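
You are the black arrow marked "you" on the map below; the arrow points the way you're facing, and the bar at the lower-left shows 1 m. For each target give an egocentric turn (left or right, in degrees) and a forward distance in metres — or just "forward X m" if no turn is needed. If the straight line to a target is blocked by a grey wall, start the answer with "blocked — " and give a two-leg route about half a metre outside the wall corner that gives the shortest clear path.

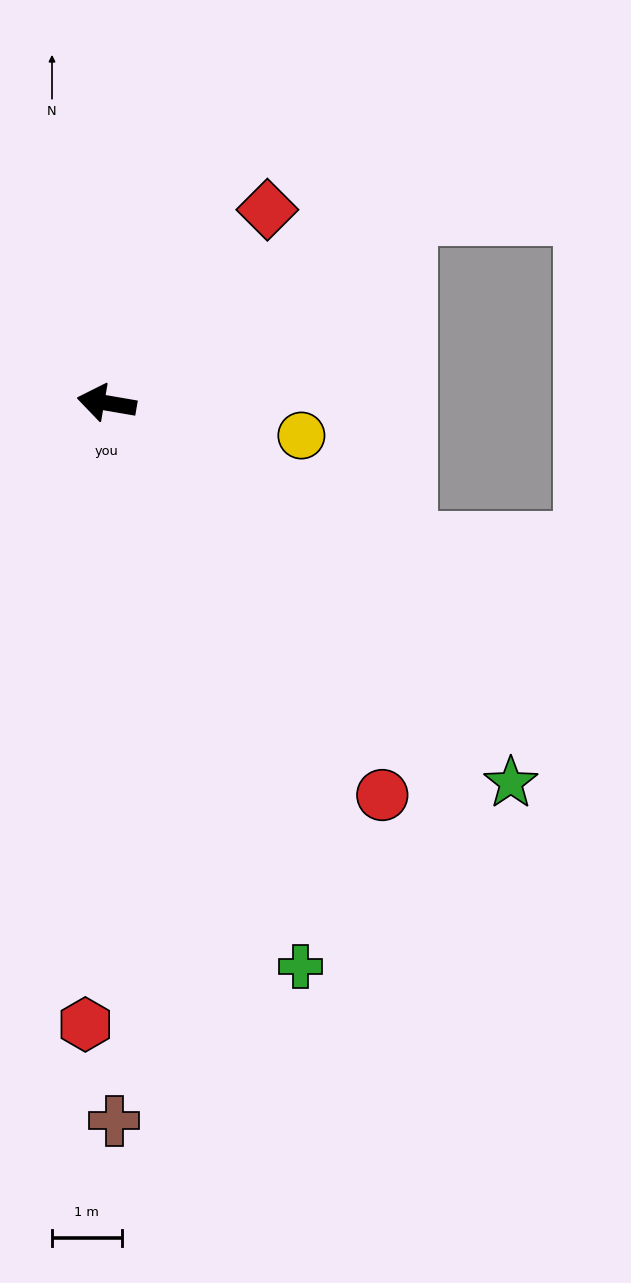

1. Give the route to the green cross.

turn left 119°, forward 8.6 m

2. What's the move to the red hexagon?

turn left 98°, forward 8.9 m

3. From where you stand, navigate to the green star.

turn left 147°, forward 8.0 m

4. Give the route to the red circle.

turn left 135°, forward 6.9 m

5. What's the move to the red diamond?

turn right 120°, forward 3.6 m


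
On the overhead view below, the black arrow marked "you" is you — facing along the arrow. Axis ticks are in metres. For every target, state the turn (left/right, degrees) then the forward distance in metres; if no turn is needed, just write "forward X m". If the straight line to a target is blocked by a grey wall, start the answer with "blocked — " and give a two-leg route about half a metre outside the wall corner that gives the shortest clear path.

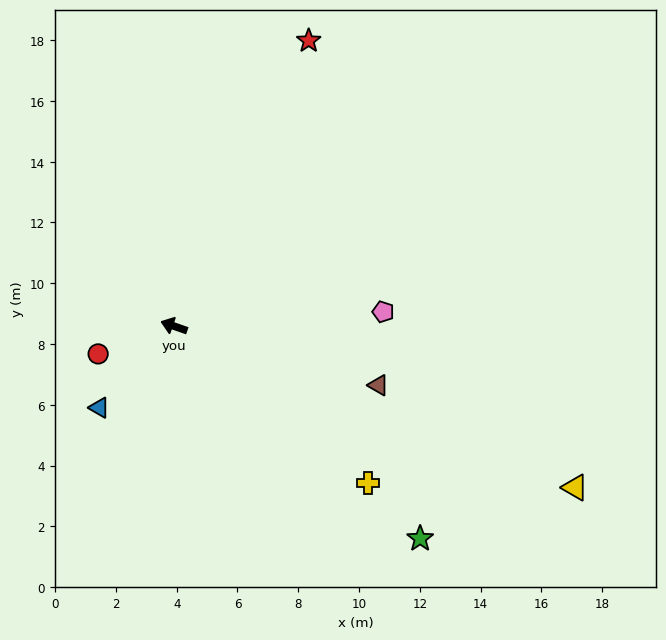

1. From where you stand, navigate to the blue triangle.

turn left 67°, forward 3.6 m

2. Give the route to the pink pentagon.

turn right 157°, forward 6.9 m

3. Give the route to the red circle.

turn left 39°, forward 2.7 m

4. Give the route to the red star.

turn right 96°, forward 10.4 m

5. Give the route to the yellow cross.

turn left 160°, forward 8.2 m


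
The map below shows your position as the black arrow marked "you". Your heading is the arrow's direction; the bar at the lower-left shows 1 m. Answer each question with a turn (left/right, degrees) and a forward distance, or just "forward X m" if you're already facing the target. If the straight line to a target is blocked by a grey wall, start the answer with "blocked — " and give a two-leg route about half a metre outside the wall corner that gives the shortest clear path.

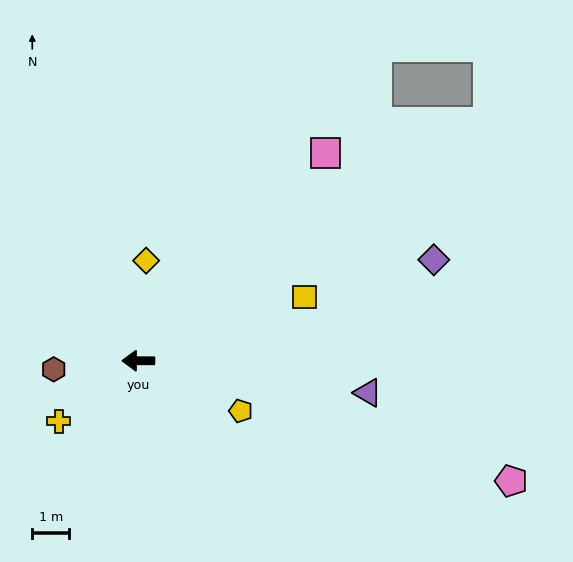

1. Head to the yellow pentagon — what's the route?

turn left 154°, forward 3.1 m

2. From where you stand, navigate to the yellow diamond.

turn right 94°, forward 2.7 m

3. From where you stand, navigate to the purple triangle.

turn left 172°, forward 6.3 m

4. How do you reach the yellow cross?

turn left 37°, forward 2.7 m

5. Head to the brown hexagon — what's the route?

turn left 6°, forward 2.3 m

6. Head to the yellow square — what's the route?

turn right 159°, forward 4.8 m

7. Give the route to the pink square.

turn right 132°, forward 7.6 m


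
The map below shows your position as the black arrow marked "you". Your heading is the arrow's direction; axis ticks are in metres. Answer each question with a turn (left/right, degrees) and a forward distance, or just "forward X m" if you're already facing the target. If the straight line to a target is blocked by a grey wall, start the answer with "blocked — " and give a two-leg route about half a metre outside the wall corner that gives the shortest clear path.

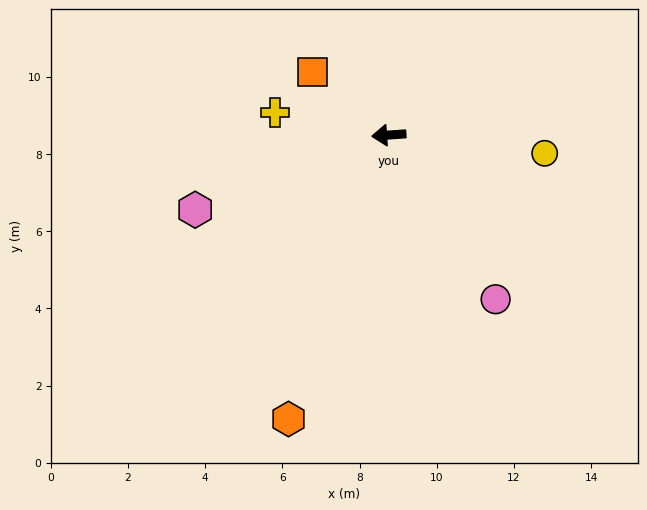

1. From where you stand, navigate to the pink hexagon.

turn left 17°, forward 5.4 m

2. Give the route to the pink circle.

turn left 119°, forward 5.1 m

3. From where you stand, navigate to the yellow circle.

turn left 169°, forward 4.1 m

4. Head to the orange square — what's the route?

turn right 44°, forward 2.6 m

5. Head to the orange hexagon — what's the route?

turn left 67°, forward 7.8 m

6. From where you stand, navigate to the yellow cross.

turn right 15°, forward 3.0 m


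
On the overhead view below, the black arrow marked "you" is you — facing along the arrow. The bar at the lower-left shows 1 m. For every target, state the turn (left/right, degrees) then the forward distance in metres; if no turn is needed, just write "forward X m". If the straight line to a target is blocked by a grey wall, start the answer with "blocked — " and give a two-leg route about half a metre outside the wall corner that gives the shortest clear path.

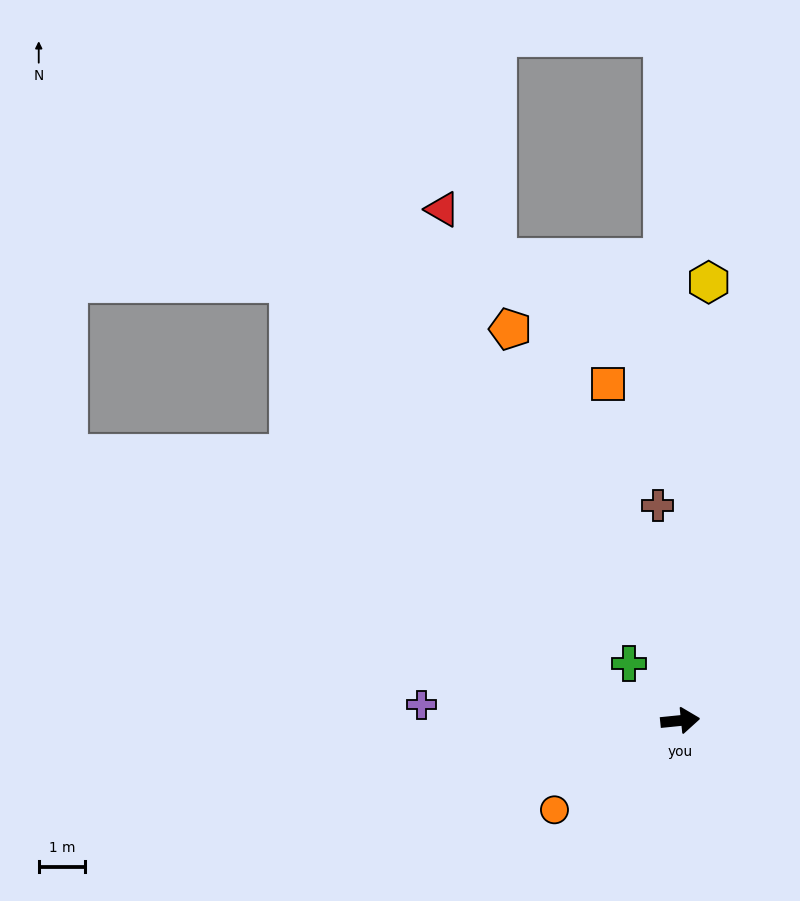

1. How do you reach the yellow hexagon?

turn left 80°, forward 9.5 m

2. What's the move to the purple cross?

turn left 171°, forward 5.6 m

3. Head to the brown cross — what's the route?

turn left 90°, forward 4.7 m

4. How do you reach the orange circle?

turn right 150°, forward 3.3 m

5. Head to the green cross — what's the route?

turn left 126°, forward 1.7 m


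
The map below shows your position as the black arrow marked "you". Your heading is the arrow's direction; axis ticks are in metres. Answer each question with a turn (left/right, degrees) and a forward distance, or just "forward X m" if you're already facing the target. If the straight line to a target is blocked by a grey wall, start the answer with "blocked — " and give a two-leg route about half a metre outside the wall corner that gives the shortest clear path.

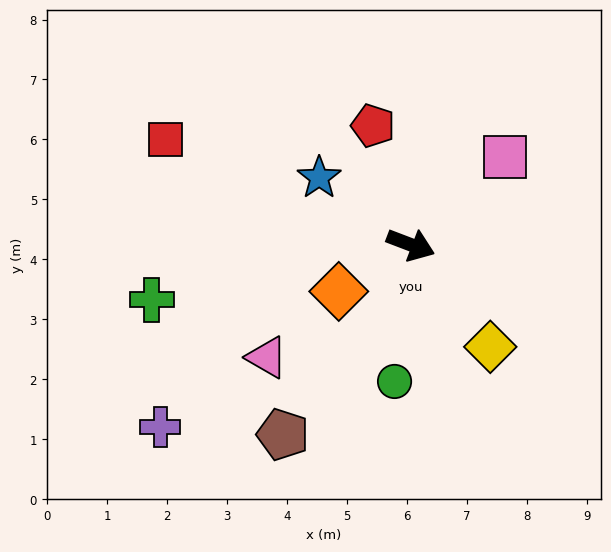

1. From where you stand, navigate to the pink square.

turn left 64°, forward 2.1 m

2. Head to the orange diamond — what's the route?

turn right 126°, forward 1.4 m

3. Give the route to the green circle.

turn right 76°, forward 2.3 m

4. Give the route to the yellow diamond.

turn right 31°, forward 2.2 m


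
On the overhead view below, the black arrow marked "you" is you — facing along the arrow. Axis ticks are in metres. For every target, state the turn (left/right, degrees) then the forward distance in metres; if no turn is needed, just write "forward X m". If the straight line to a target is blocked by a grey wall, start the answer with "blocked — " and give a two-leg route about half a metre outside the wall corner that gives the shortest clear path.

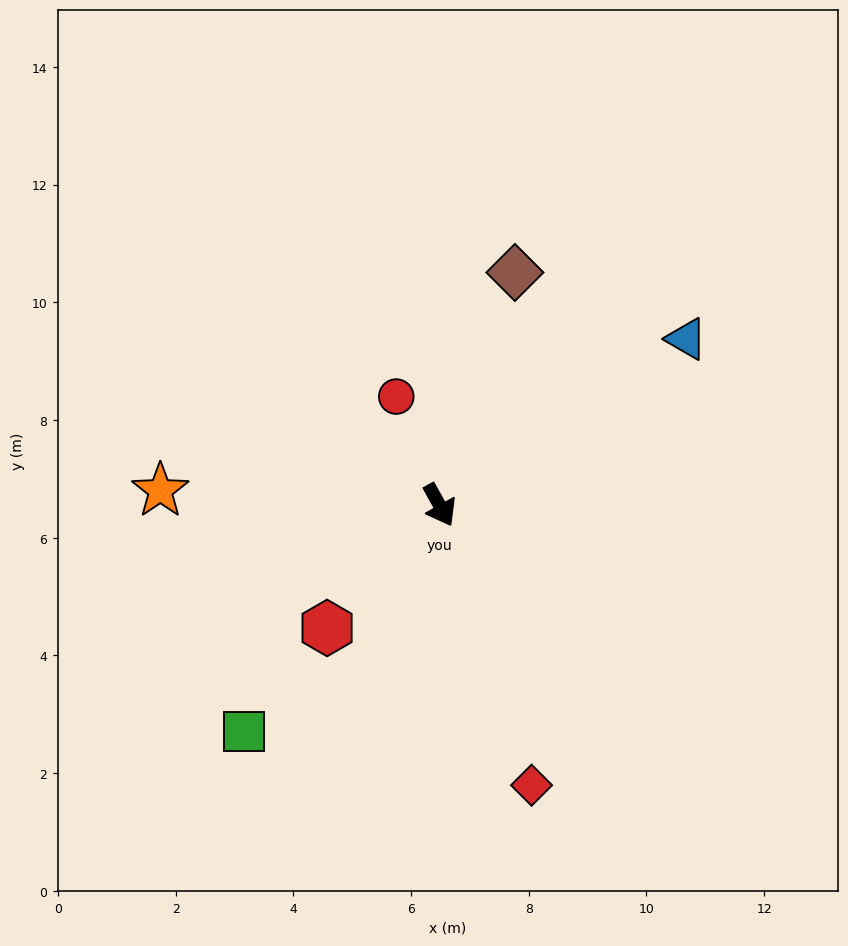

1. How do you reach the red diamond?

turn right 11°, forward 5.0 m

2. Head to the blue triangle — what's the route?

turn left 95°, forward 5.1 m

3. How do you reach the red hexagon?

turn right 71°, forward 2.8 m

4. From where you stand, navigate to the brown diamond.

turn left 133°, forward 4.2 m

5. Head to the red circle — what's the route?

turn left 173°, forward 2.0 m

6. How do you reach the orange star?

turn right 122°, forward 4.8 m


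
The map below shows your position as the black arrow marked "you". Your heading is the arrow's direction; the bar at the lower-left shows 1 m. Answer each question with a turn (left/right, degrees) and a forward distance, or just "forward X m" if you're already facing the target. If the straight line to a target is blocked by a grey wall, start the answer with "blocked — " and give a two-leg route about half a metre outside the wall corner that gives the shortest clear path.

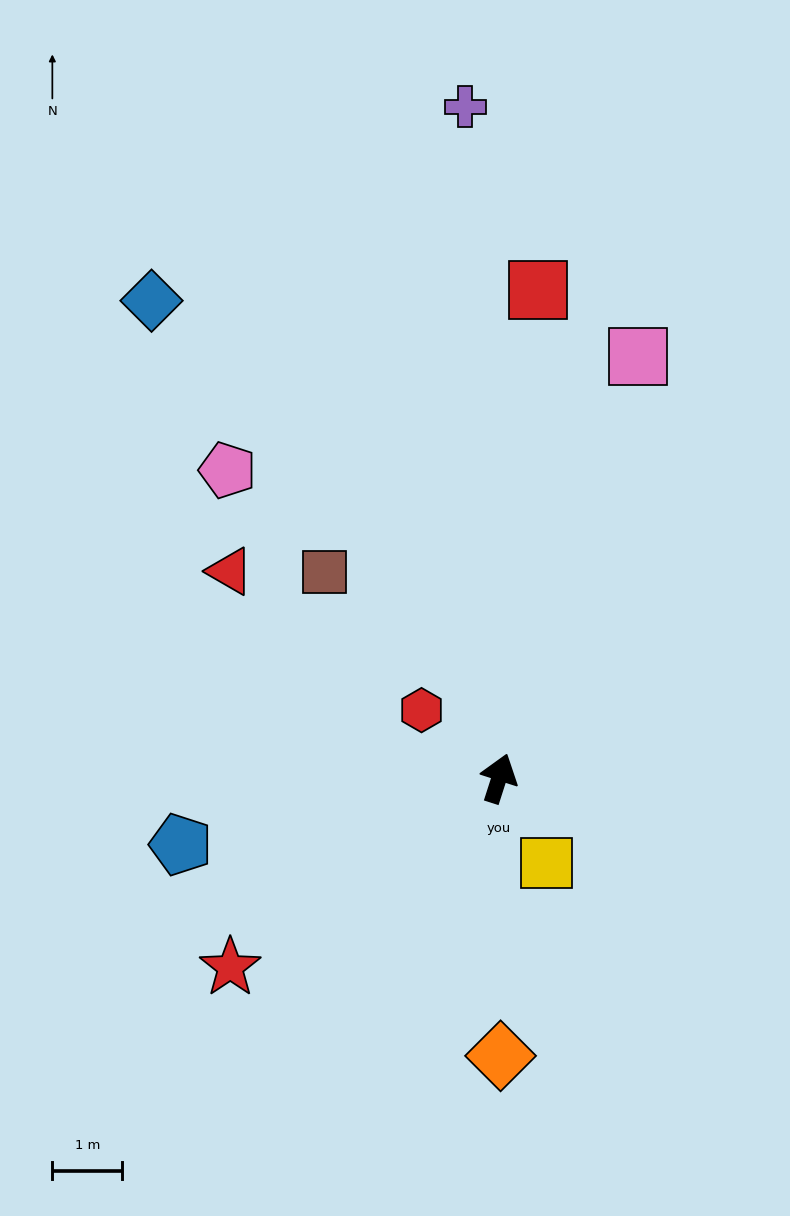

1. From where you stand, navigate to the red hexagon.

turn left 66°, forward 1.5 m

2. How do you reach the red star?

turn left 143°, forward 4.7 m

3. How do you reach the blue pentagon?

turn left 120°, forward 4.7 m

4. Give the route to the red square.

turn left 13°, forward 7.0 m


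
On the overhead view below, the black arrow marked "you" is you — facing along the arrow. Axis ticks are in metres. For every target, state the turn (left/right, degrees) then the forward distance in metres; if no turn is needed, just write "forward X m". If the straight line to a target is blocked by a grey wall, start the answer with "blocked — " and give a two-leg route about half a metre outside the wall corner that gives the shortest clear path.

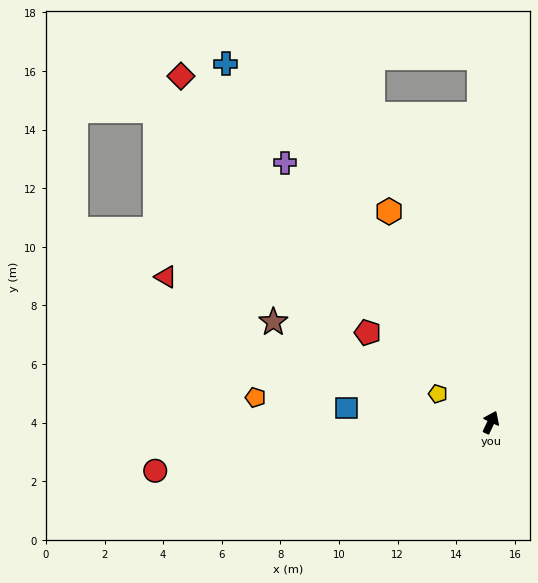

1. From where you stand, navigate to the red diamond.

turn left 67°, forward 15.8 m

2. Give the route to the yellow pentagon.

turn left 87°, forward 2.1 m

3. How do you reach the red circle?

turn left 123°, forward 11.6 m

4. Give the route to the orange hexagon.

turn left 51°, forward 8.0 m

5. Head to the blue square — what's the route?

turn left 110°, forward 5.0 m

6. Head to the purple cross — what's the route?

turn left 64°, forward 11.3 m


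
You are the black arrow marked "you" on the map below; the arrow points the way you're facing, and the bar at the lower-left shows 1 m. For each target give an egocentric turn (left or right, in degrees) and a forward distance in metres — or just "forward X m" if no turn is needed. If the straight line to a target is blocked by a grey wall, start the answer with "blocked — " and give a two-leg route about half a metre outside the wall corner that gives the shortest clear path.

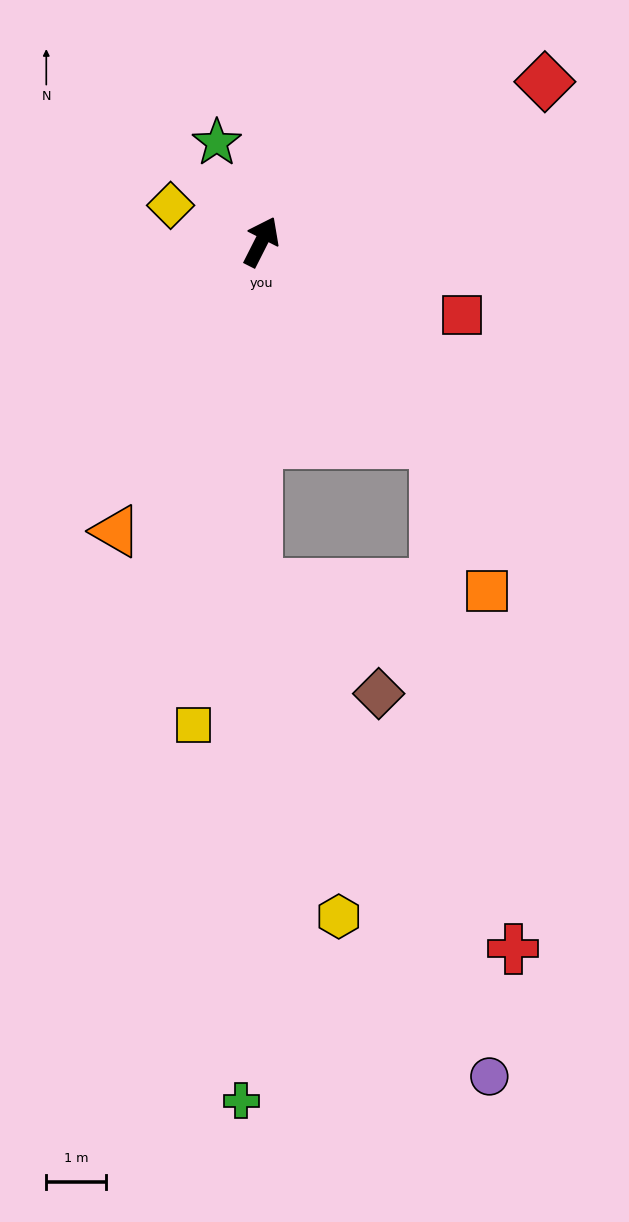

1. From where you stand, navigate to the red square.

turn right 83°, forward 3.6 m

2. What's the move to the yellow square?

turn right 161°, forward 8.1 m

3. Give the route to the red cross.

blocked — turn right 154°, forward 5.7 m, then turn left 36°, forward 7.4 m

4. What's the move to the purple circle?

blocked — turn right 154°, forward 5.7 m, then turn left 26°, forward 9.1 m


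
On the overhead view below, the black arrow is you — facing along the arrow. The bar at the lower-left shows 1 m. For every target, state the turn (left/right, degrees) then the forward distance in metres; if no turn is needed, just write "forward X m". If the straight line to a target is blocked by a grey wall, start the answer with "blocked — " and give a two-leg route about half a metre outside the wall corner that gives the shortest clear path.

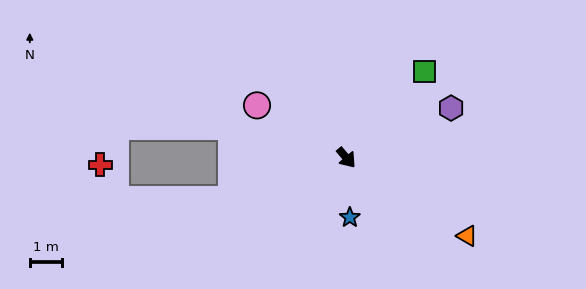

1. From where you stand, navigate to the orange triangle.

turn left 17°, forward 4.5 m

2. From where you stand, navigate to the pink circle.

turn right 161°, forward 3.2 m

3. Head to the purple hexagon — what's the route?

turn left 75°, forward 3.6 m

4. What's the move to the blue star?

turn right 37°, forward 1.9 m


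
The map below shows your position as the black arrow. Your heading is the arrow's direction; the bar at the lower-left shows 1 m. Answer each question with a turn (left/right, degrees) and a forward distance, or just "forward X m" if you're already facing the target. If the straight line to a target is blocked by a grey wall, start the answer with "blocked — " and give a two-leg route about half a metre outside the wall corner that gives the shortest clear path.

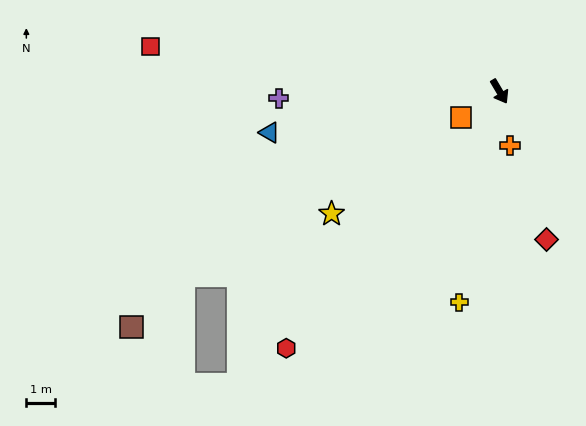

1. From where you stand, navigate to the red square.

turn right 128°, forward 12.3 m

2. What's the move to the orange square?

turn right 87°, forward 1.6 m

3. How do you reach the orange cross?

turn right 20°, forward 1.9 m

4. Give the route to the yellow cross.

turn right 41°, forward 7.5 m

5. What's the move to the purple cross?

turn right 119°, forward 7.7 m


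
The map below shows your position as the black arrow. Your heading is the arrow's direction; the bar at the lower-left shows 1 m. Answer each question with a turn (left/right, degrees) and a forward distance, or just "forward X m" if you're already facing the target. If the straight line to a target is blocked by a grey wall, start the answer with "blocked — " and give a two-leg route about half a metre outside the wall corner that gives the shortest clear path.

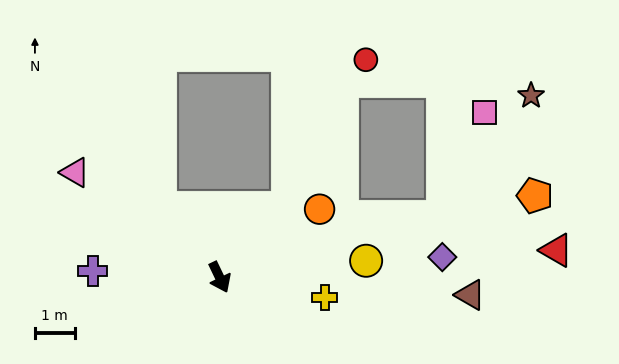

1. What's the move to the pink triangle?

turn right 152°, forward 4.5 m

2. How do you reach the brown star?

blocked — turn left 79°, forward 5.8 m, then turn left 39°, forward 3.8 m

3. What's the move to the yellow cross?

turn left 54°, forward 2.7 m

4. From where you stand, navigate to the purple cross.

turn right 118°, forward 3.2 m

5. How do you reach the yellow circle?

turn left 71°, forward 3.7 m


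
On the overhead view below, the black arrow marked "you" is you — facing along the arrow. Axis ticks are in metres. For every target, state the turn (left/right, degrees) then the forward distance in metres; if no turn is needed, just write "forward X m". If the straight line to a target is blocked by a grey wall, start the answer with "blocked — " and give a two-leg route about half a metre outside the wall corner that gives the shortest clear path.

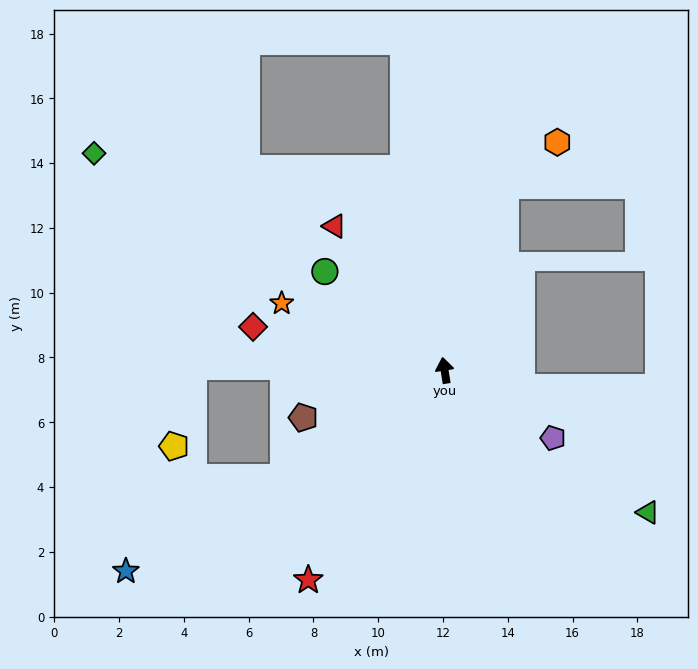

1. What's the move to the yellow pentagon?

blocked — turn left 80°, forward 7.7 m, then turn left 77°, forward 2.5 m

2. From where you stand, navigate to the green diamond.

turn left 49°, forward 12.7 m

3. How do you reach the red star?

turn left 138°, forward 7.7 m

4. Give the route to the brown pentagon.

turn left 99°, forward 4.6 m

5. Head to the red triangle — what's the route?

turn left 28°, forward 5.6 m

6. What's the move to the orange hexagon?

blocked — turn right 27°, forward 6.0 m, then turn right 32°, forward 2.1 m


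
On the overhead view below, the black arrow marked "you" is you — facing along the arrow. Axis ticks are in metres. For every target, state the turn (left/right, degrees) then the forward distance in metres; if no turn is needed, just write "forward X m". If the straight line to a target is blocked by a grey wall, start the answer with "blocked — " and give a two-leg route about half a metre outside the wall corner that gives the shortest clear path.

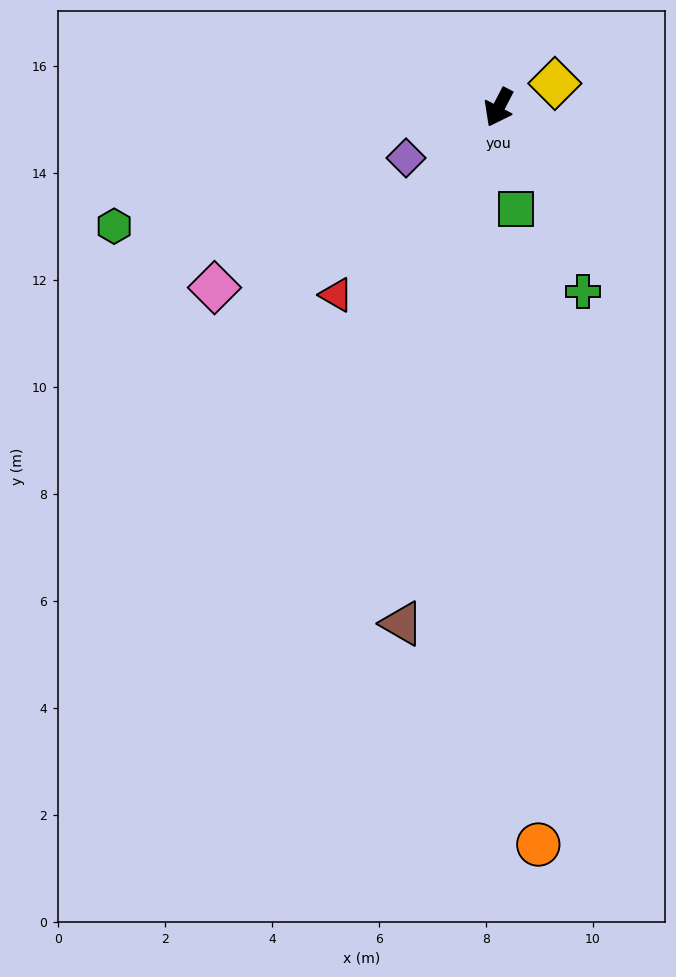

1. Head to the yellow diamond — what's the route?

turn left 141°, forward 1.1 m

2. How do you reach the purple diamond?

turn right 34°, forward 2.0 m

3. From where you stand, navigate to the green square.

turn left 37°, forward 1.9 m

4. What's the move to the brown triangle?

turn left 17°, forward 9.8 m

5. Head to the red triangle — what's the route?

turn right 13°, forward 4.6 m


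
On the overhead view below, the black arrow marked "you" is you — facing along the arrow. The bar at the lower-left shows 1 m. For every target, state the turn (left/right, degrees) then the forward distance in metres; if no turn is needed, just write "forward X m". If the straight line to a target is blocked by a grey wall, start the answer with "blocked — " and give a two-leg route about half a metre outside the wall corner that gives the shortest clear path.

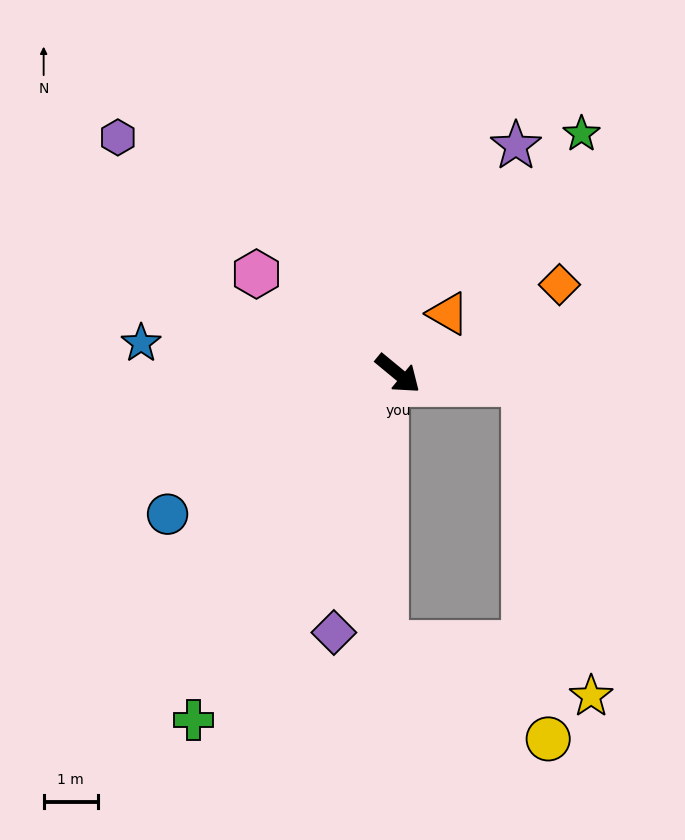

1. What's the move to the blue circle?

turn right 109°, forward 5.0 m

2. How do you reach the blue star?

turn right 147°, forward 4.8 m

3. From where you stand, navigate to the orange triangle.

turn left 90°, forward 1.4 m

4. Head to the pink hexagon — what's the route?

turn right 176°, forward 3.2 m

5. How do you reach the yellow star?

blocked — turn left 35°, forward 2.3 m, then turn right 73°, forward 5.9 m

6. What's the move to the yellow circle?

blocked — turn left 35°, forward 2.3 m, then turn right 82°, forward 6.6 m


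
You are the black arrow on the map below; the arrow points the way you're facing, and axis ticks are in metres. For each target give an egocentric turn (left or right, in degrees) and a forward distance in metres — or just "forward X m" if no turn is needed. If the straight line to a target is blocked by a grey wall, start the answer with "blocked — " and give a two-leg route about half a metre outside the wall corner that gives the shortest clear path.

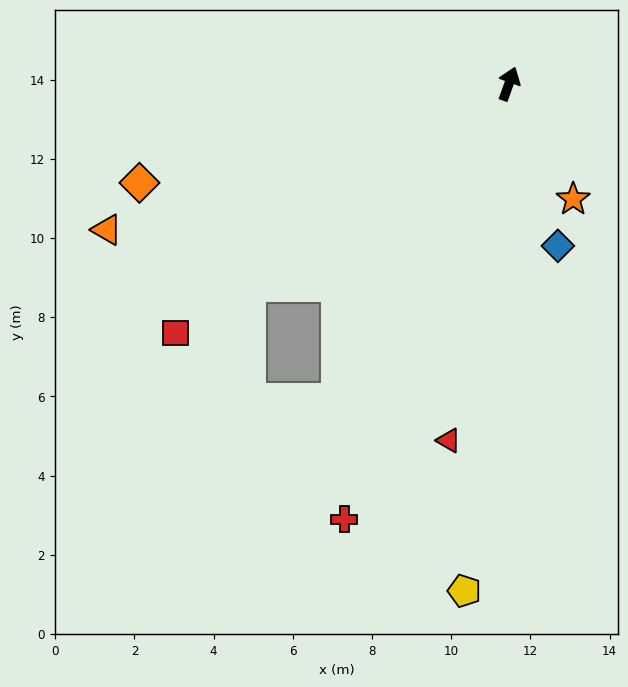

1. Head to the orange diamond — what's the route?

turn left 125°, forward 9.7 m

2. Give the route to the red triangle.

turn right 170°, forward 9.1 m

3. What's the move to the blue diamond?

turn right 143°, forward 4.3 m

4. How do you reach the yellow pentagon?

turn right 165°, forward 12.9 m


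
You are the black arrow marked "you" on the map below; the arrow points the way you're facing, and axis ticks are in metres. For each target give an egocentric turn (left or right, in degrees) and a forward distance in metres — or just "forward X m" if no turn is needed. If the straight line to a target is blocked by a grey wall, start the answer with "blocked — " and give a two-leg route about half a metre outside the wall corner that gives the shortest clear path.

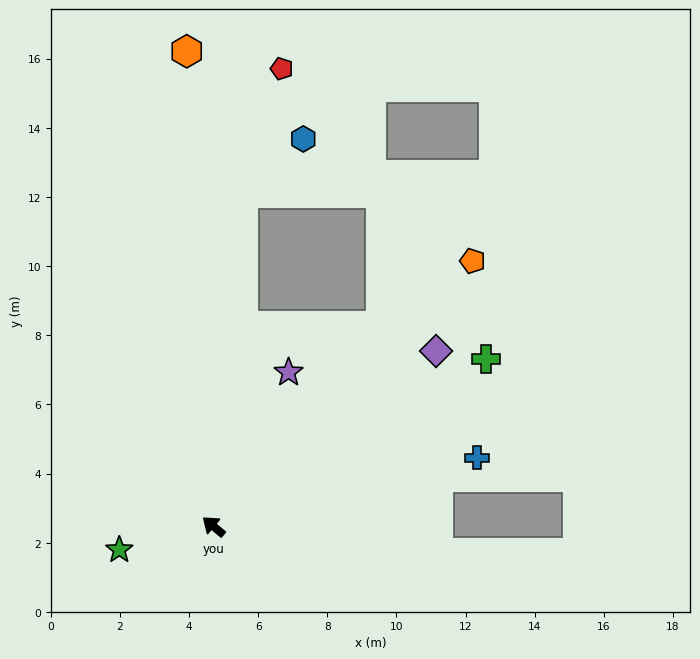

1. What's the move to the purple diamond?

turn right 102°, forward 8.2 m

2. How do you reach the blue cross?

turn right 125°, forward 7.9 m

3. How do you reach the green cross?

turn right 108°, forward 9.3 m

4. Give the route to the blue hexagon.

blocked — turn right 55°, forward 9.7 m, then turn right 43°, forward 2.3 m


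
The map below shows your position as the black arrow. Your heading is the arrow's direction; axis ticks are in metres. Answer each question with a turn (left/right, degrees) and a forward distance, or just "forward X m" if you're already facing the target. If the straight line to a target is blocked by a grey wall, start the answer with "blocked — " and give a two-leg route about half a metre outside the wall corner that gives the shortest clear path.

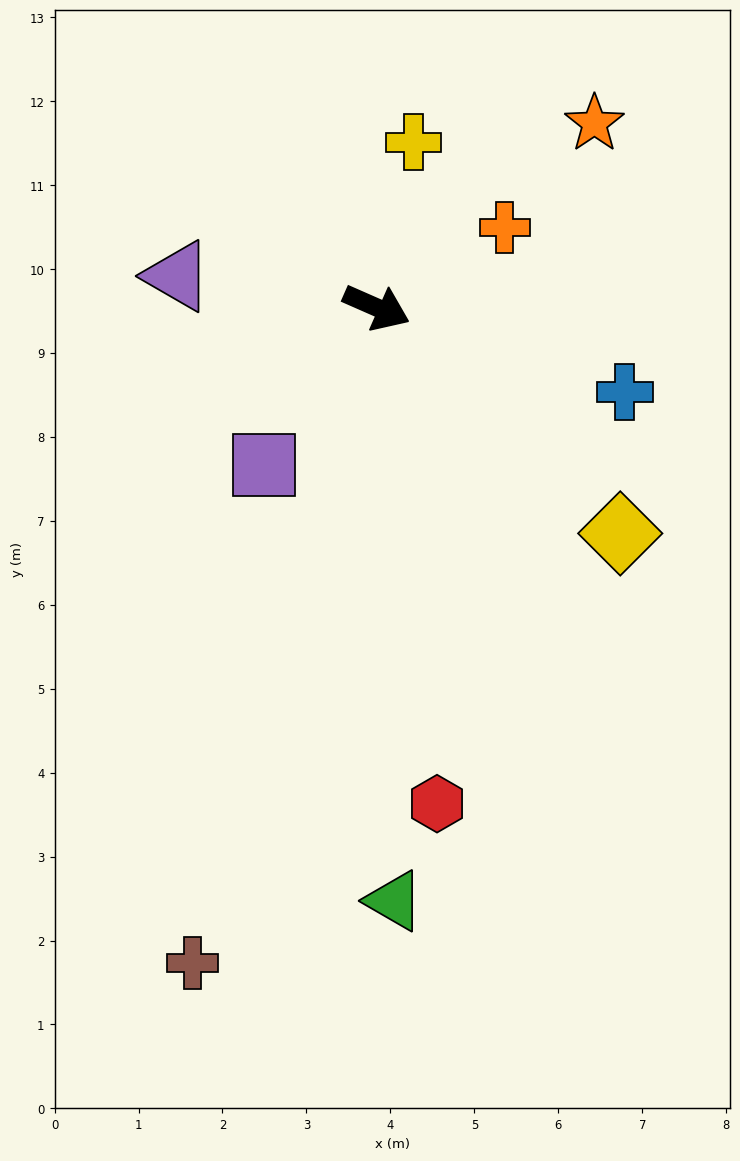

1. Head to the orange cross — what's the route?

turn left 56°, forward 1.8 m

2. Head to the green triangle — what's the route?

turn right 65°, forward 7.1 m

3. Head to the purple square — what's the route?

turn right 102°, forward 2.3 m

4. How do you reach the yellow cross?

turn left 101°, forward 2.0 m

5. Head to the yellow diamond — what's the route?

turn right 19°, forward 4.0 m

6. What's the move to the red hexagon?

turn right 59°, forward 6.0 m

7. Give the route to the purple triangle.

turn right 165°, forward 2.4 m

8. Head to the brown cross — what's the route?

turn right 82°, forward 8.1 m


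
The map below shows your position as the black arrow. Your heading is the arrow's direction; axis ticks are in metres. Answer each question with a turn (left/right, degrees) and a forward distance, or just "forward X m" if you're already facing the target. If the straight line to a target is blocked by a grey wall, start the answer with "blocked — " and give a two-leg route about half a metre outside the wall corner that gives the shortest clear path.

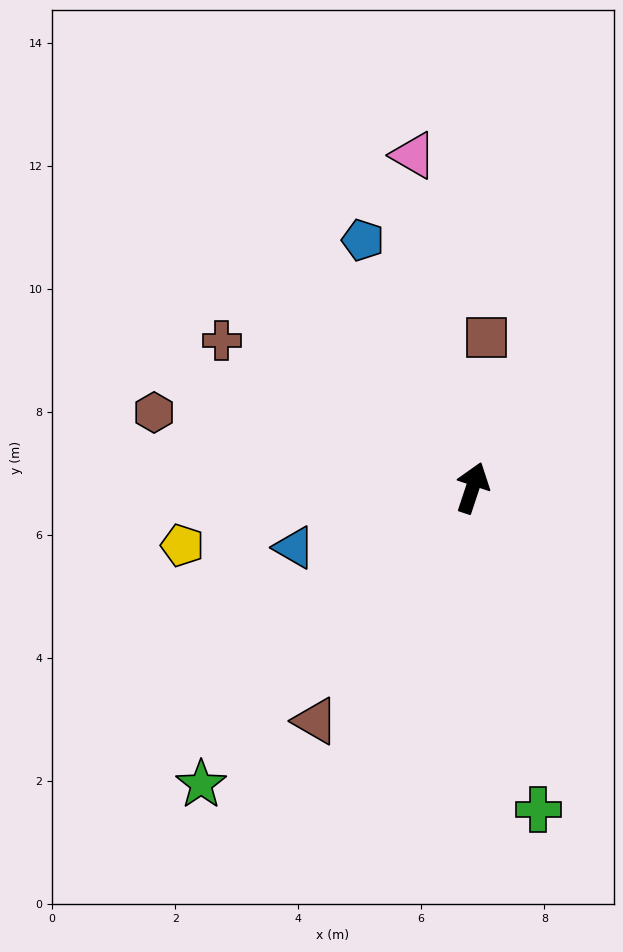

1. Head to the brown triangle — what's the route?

turn left 164°, forward 4.6 m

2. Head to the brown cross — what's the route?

turn left 78°, forward 4.7 m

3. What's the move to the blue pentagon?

turn left 42°, forward 4.4 m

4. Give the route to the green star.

turn left 156°, forward 6.5 m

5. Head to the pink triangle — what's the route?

turn left 28°, forward 5.5 m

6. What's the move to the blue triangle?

turn left 127°, forward 3.1 m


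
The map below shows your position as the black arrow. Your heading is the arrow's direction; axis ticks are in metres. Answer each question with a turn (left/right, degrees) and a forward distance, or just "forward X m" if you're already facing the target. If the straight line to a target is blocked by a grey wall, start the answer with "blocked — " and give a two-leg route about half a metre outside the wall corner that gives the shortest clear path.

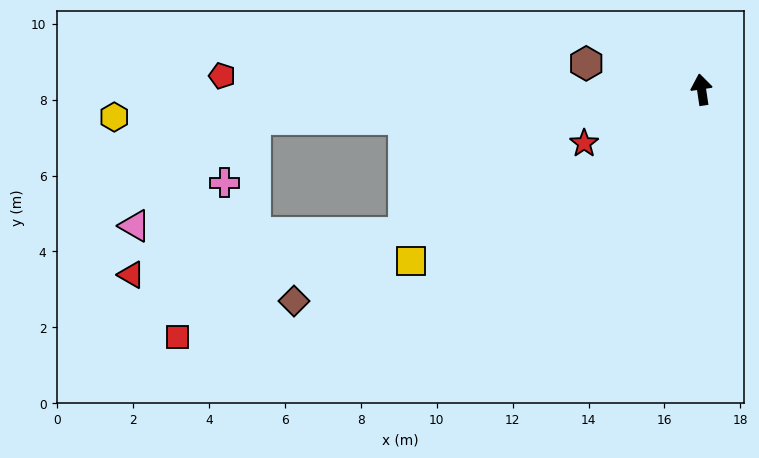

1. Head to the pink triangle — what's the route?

blocked — turn left 85°, forward 11.8 m, then turn left 38°, forward 4.2 m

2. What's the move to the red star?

turn left 106°, forward 3.4 m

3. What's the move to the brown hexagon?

turn left 69°, forward 3.1 m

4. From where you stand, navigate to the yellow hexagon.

turn left 84°, forward 15.5 m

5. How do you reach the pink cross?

blocked — turn left 85°, forward 11.8 m, then turn left 61°, forward 1.8 m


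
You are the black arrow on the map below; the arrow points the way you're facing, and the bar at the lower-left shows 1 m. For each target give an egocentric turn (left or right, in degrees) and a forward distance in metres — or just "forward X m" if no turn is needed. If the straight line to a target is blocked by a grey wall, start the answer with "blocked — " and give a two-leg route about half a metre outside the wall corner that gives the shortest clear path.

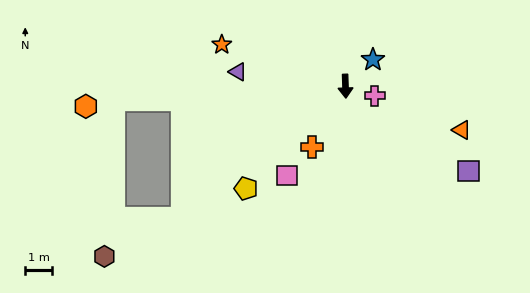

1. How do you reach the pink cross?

turn left 70°, forward 1.1 m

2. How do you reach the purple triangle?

turn right 100°, forward 4.0 m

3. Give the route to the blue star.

turn left 132°, forward 1.4 m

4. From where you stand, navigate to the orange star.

turn right 111°, forward 4.8 m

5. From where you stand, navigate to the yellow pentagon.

turn right 46°, forward 5.3 m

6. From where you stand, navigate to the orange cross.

turn right 31°, forward 2.6 m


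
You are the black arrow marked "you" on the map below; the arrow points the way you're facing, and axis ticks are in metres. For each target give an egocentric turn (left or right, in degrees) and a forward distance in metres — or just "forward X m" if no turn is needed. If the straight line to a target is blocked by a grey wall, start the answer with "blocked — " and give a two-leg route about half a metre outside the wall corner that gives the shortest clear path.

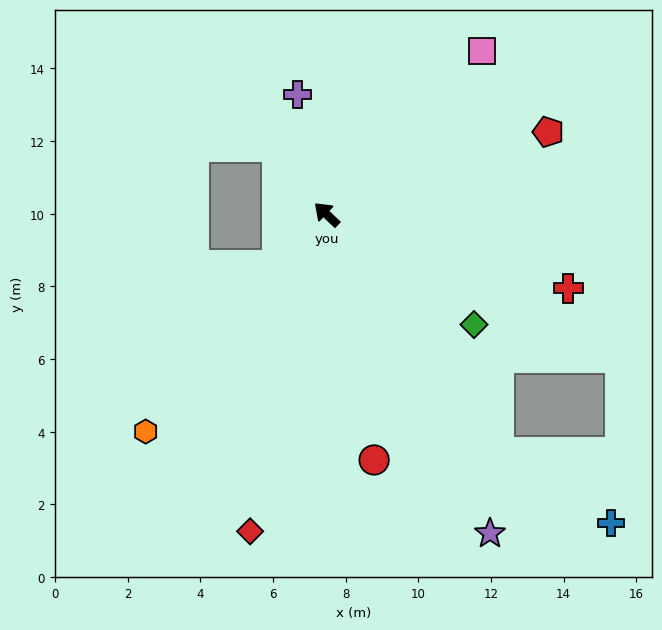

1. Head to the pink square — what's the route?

turn right 90°, forward 6.2 m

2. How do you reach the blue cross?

blocked — turn left 169°, forward 8.1 m, then turn left 23°, forward 3.7 m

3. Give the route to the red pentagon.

turn right 116°, forward 6.5 m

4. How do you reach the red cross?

turn right 154°, forward 7.0 m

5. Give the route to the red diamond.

turn left 120°, forward 9.0 m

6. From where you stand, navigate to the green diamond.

turn right 173°, forward 5.1 m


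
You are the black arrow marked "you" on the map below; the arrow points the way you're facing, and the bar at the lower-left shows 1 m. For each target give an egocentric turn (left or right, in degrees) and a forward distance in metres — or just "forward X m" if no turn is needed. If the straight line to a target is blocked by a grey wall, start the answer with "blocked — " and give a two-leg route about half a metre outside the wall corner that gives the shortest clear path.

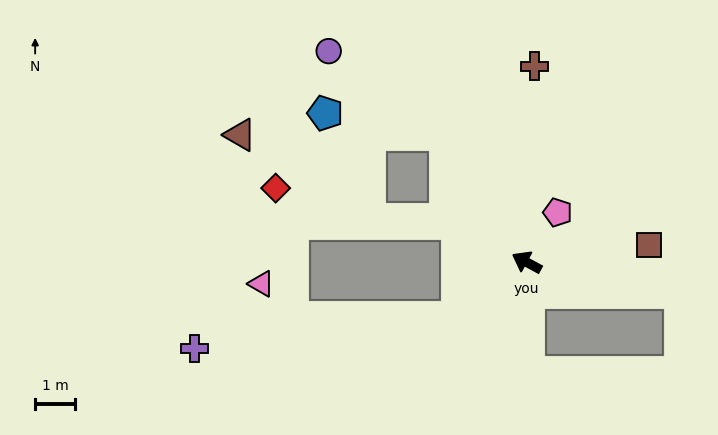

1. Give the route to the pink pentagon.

turn right 93°, forward 1.5 m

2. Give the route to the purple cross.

blocked — turn left 67°, forward 2.2 m, then turn right 32°, forward 6.6 m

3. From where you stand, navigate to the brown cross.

turn right 64°, forward 4.9 m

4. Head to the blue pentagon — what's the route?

blocked — turn right 29°, forward 3.8 m, then turn left 48°, forward 3.1 m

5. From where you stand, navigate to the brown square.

turn right 143°, forward 3.1 m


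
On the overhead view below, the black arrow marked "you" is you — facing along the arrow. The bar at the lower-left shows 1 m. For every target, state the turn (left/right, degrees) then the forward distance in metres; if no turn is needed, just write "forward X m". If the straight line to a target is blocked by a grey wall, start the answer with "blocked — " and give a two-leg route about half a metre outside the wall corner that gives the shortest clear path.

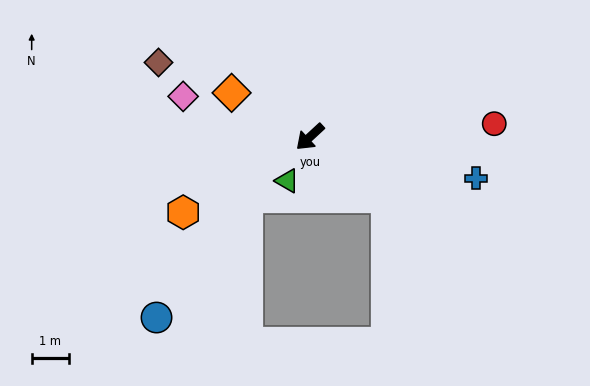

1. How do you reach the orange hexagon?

turn right 12°, forward 3.9 m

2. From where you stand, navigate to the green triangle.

turn left 20°, forward 1.3 m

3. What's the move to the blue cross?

turn left 123°, forward 4.6 m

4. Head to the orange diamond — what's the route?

turn right 72°, forward 2.4 m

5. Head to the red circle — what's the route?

turn left 141°, forward 4.9 m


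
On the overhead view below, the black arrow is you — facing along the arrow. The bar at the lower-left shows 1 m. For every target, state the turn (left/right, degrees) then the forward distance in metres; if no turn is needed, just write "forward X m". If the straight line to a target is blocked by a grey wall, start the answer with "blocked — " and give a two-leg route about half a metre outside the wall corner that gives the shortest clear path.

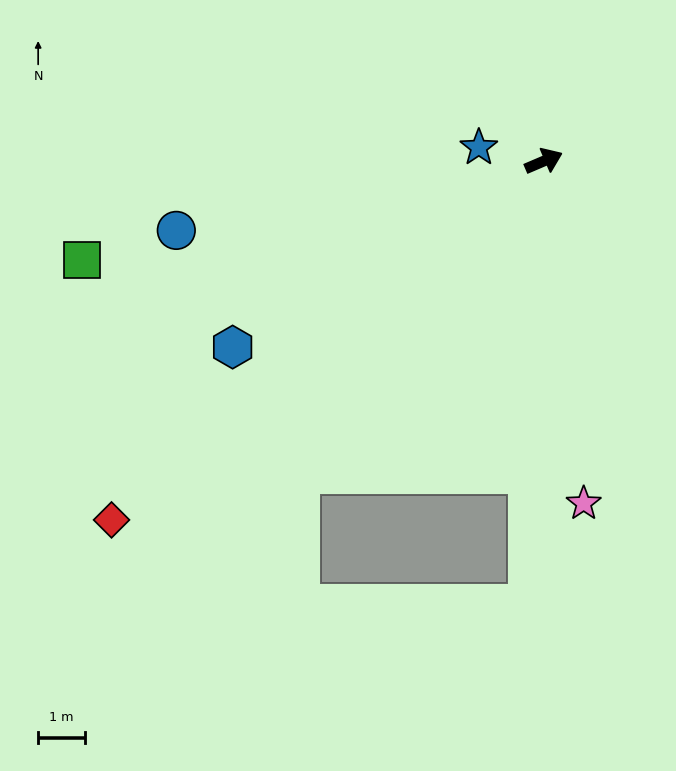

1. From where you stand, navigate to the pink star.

turn right 106°, forward 7.4 m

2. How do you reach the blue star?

turn left 145°, forward 1.4 m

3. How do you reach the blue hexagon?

turn right 172°, forward 7.8 m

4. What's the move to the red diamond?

turn right 163°, forward 12.1 m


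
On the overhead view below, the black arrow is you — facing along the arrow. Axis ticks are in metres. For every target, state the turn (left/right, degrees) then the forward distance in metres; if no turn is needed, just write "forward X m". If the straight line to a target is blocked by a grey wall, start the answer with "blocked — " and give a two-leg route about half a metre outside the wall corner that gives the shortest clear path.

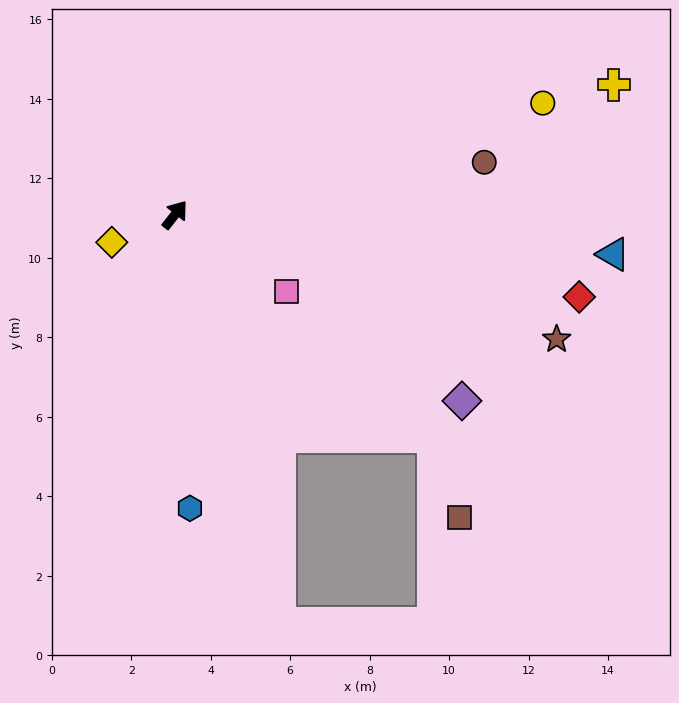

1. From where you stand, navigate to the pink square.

turn right 86°, forward 3.4 m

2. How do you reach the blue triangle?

turn right 57°, forward 11.1 m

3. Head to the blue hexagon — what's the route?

turn right 139°, forward 7.4 m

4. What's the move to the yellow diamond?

turn left 152°, forward 1.7 m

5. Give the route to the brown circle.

turn right 42°, forward 7.9 m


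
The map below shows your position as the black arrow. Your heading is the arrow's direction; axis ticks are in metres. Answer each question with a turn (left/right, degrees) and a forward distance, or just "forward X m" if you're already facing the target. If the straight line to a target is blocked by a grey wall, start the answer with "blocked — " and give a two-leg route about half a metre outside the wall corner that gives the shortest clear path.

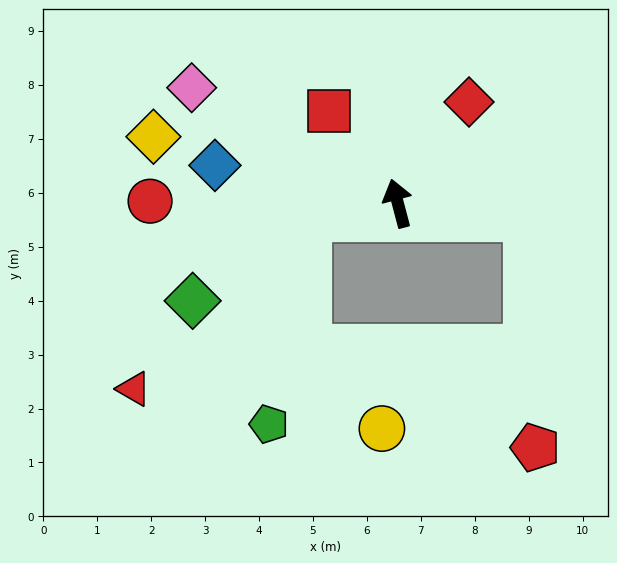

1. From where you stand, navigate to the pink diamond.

turn left 46°, forward 4.4 m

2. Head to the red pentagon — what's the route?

blocked — turn right 112°, forward 2.4 m, then turn right 80°, forward 4.2 m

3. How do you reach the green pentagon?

blocked — turn left 85°, forward 1.7 m, then turn left 69°, forward 3.9 m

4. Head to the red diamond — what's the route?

turn right 50°, forward 2.3 m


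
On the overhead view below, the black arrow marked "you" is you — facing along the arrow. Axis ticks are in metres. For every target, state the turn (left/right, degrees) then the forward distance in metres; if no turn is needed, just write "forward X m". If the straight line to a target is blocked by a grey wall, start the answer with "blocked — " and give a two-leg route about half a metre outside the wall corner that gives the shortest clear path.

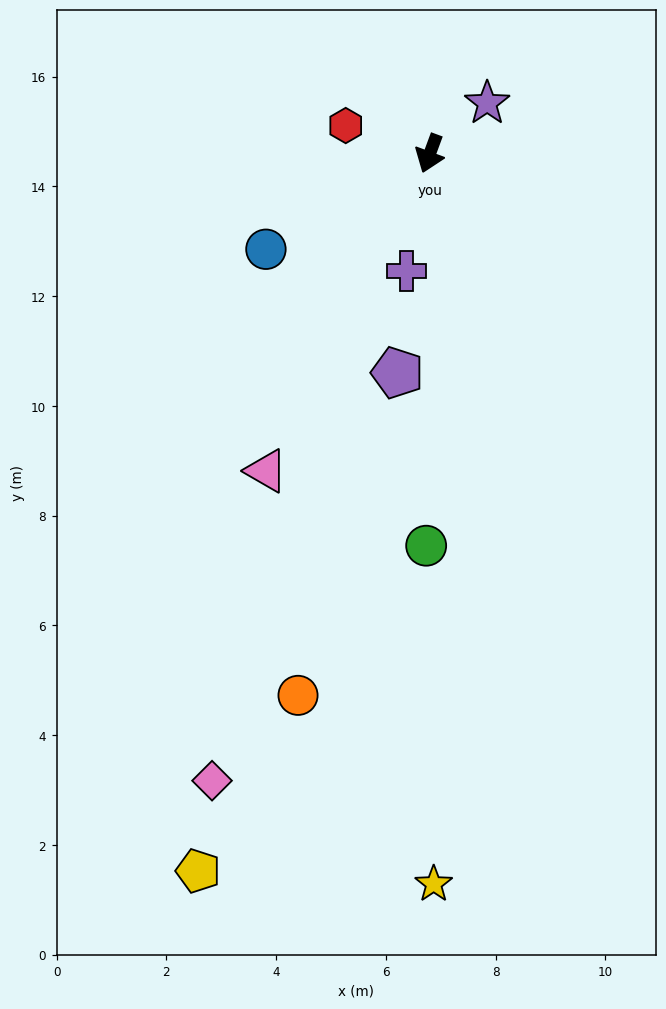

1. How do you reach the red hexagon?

turn right 88°, forward 1.6 m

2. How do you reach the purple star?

turn left 152°, forward 1.4 m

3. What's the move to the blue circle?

turn right 39°, forward 3.5 m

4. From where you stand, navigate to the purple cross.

turn left 9°, forward 2.2 m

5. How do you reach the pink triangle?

turn right 7°, forward 6.5 m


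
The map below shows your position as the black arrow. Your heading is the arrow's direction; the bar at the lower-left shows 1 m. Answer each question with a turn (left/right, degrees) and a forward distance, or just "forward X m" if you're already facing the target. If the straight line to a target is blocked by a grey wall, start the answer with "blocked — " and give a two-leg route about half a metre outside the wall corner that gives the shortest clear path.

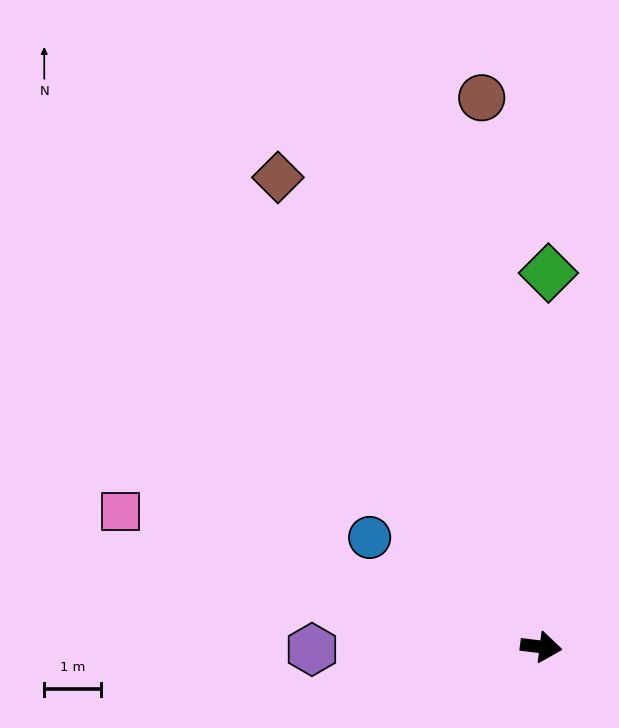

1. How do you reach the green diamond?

turn left 96°, forward 6.6 m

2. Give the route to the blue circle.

turn left 155°, forward 3.6 m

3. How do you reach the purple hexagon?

turn right 172°, forward 4.1 m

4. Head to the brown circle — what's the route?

turn left 103°, forward 9.8 m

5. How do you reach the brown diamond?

turn left 126°, forward 9.6 m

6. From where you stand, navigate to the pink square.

turn left 169°, forward 7.9 m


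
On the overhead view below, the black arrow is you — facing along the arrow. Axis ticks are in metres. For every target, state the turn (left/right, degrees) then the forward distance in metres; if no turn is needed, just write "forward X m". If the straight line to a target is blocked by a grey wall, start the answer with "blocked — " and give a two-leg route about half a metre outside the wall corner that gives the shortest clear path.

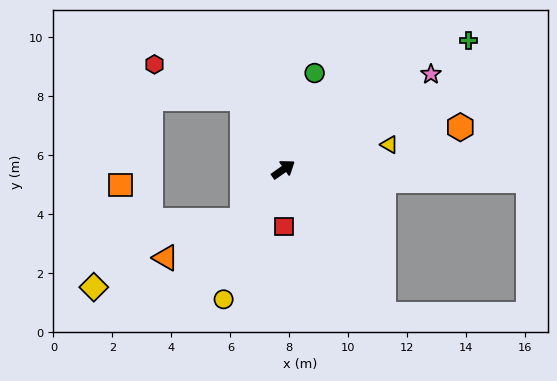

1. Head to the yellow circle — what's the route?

turn right 150°, forward 4.8 m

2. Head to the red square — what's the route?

turn right 125°, forward 1.9 m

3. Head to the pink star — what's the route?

turn right 2°, forward 6.0 m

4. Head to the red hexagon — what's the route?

blocked — turn left 85°, forward 2.8 m, then turn left 38°, forward 3.2 m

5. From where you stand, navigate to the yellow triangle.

turn right 22°, forward 3.7 m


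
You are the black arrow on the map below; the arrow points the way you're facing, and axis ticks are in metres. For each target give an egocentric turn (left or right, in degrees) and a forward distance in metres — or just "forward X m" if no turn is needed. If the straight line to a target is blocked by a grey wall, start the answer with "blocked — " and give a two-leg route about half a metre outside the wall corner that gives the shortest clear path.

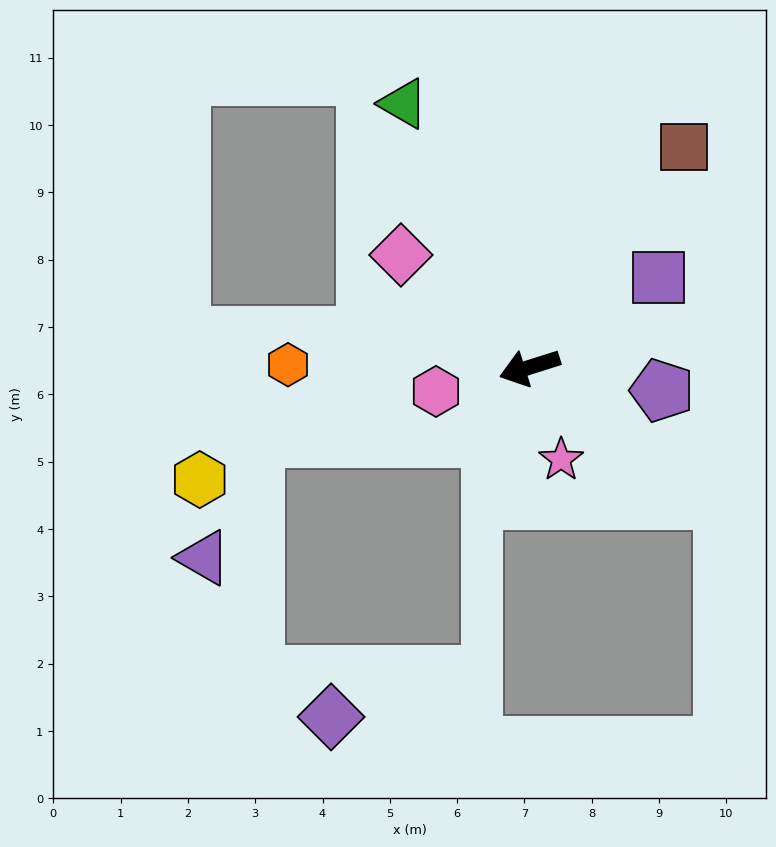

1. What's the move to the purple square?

turn right 163°, forward 2.3 m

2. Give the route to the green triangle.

turn right 82°, forward 4.3 m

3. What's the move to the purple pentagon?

turn left 153°, forward 2.0 m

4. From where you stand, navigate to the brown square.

turn right 142°, forward 4.0 m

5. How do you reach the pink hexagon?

turn right 3°, forward 1.4 m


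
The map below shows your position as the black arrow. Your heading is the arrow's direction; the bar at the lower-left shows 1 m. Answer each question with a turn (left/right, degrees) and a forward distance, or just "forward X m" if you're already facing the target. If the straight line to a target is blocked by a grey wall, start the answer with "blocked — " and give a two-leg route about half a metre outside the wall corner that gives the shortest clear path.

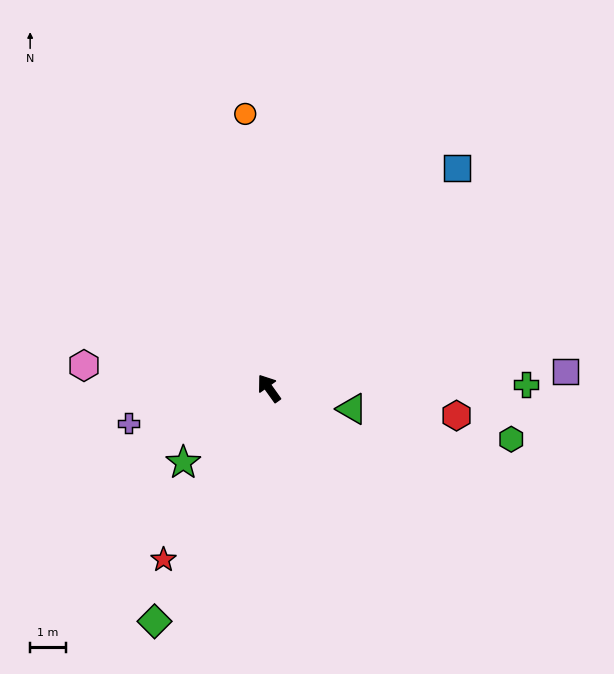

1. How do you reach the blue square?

turn right 76°, forward 8.2 m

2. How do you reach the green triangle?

turn right 139°, forward 2.4 m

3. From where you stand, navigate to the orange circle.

turn right 31°, forward 7.8 m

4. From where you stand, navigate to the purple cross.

turn left 68°, forward 4.1 m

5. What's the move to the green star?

turn left 95°, forward 3.2 m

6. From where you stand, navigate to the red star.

turn left 113°, forward 5.7 m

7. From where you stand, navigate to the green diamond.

turn left 118°, forward 7.3 m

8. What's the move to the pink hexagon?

turn left 47°, forward 5.3 m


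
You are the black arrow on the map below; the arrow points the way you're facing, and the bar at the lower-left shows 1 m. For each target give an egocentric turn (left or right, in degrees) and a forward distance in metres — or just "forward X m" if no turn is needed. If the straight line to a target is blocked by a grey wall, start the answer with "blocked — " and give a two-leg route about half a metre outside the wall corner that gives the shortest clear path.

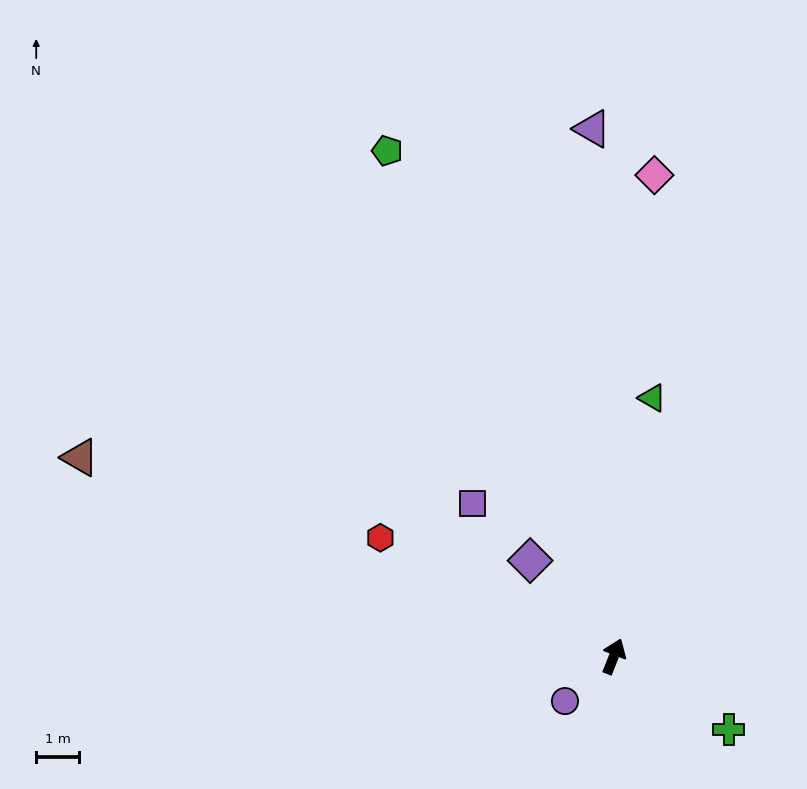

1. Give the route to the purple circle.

turn left 154°, forward 1.6 m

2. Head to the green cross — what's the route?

turn right 101°, forward 3.2 m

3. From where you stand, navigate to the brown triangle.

turn left 91°, forward 13.4 m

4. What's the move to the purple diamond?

turn left 63°, forward 3.0 m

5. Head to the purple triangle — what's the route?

turn left 24°, forward 12.4 m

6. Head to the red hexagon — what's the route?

turn left 85°, forward 6.1 m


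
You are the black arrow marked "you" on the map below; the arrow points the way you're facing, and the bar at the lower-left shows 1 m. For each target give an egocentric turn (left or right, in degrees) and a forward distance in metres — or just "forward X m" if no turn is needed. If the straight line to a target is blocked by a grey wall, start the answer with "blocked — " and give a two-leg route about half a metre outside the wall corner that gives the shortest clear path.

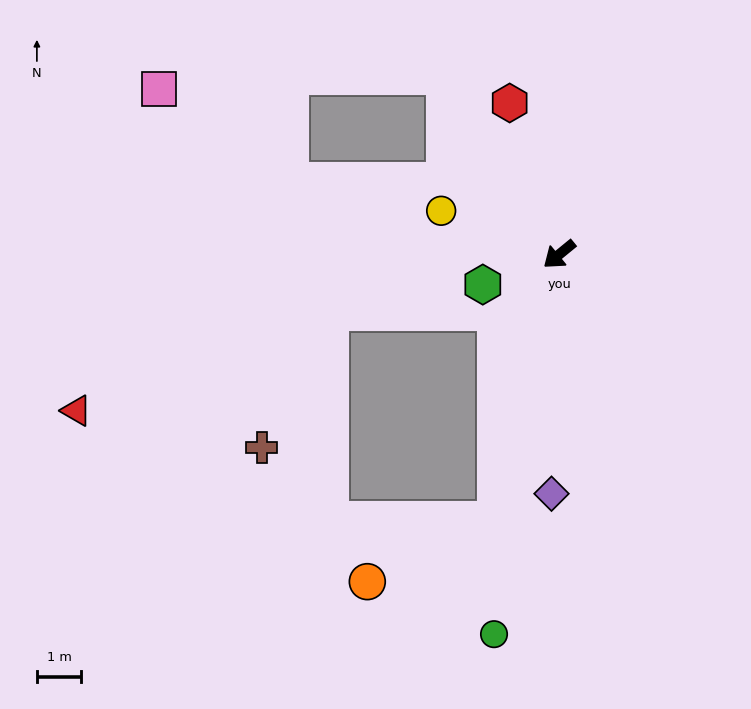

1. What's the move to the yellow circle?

turn right 60°, forward 2.8 m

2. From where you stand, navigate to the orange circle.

blocked — turn left 37°, forward 6.2 m, then turn right 51°, forward 3.2 m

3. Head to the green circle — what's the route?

turn left 41°, forward 8.7 m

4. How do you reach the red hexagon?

turn right 111°, forward 3.6 m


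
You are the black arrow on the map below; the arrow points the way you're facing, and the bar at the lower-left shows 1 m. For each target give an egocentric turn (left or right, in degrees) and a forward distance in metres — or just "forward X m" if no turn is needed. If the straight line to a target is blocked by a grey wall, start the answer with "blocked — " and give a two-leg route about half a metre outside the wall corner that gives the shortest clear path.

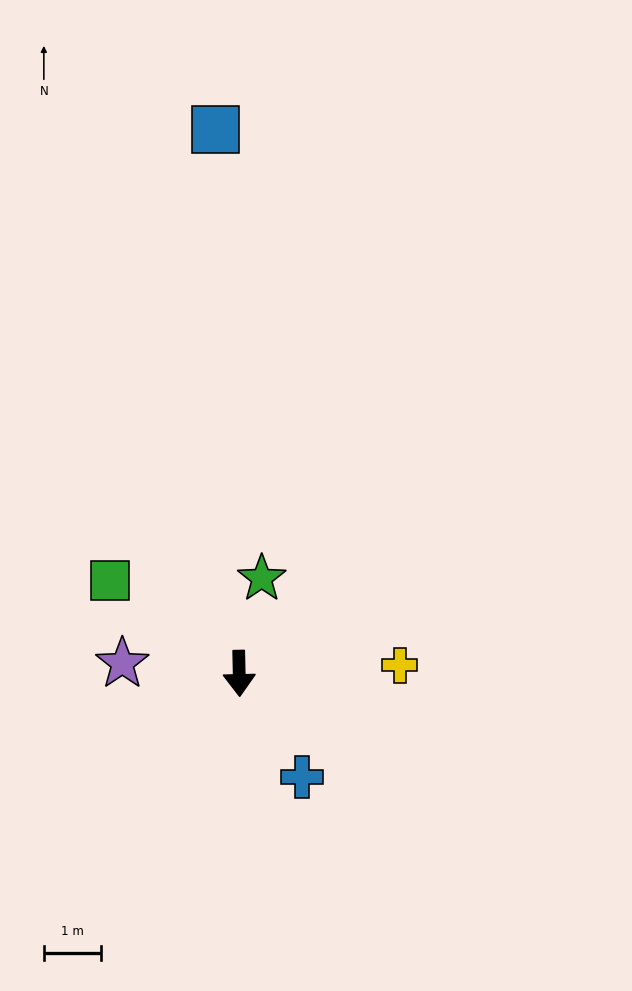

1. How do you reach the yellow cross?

turn left 92°, forward 2.8 m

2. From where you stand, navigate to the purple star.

turn right 96°, forward 2.0 m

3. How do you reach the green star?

turn left 165°, forward 1.7 m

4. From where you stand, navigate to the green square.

turn right 127°, forward 2.8 m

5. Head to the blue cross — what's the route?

turn left 30°, forward 2.1 m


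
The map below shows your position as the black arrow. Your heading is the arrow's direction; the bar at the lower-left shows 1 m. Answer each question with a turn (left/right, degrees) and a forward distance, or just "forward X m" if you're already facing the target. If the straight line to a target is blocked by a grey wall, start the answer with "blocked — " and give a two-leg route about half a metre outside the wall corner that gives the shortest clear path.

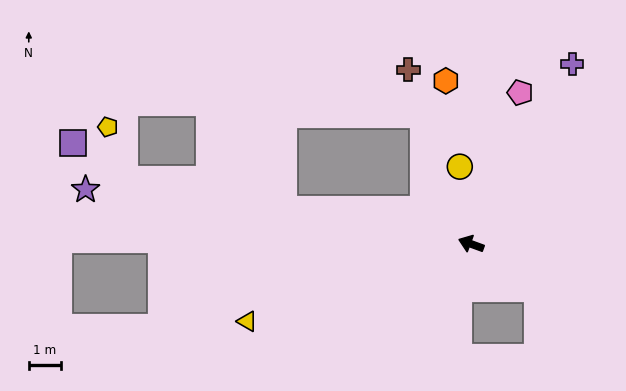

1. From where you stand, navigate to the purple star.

turn left 12°, forward 12.2 m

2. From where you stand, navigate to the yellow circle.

turn right 62°, forward 2.5 m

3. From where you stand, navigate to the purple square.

blocked — turn left 10°, forward 11.1 m, then turn right 25°, forward 2.0 m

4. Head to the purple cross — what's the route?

turn right 99°, forward 6.5 m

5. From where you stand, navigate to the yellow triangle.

turn left 39°, forward 7.4 m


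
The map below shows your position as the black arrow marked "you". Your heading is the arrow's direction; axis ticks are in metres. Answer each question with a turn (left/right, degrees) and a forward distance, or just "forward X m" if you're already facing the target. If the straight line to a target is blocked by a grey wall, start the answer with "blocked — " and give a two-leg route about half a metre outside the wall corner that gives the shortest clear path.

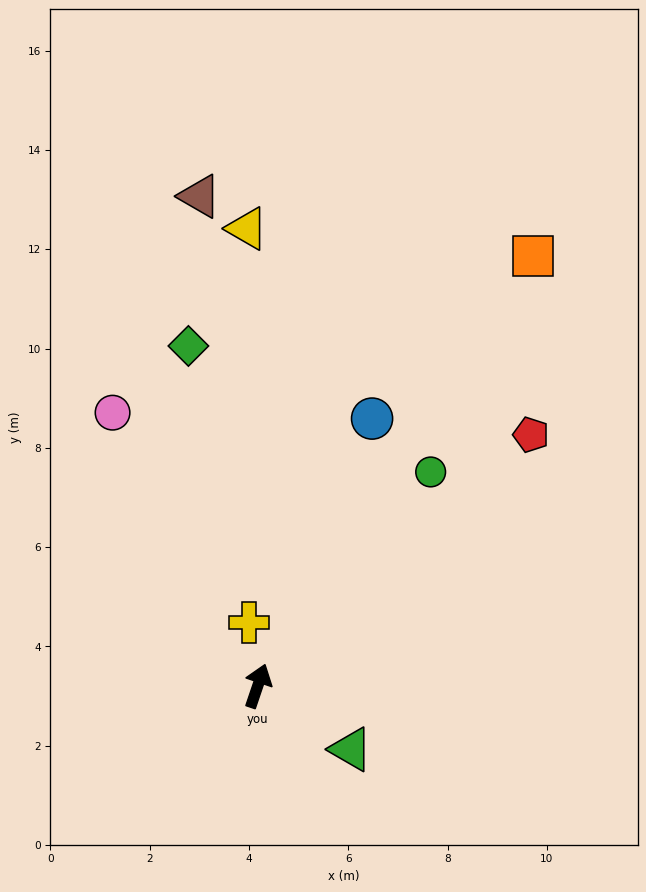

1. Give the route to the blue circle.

turn right 4°, forward 5.9 m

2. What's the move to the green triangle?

turn right 106°, forward 2.3 m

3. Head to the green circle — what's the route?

turn right 20°, forward 5.5 m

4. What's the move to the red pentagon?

turn right 29°, forward 7.5 m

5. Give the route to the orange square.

turn right 14°, forward 10.3 m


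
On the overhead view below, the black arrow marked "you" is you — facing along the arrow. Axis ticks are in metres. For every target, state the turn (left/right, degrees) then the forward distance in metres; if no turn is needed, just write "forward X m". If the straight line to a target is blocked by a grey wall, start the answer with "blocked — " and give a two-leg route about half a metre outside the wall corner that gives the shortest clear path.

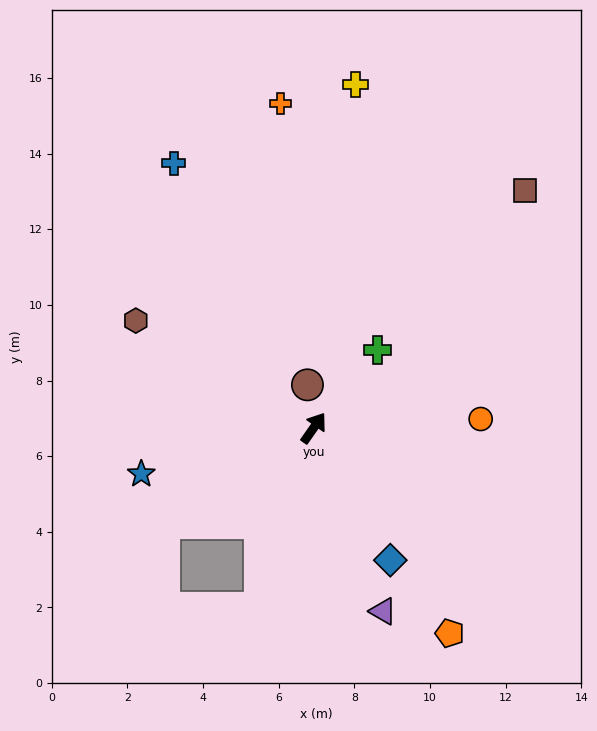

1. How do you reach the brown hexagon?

turn left 94°, forward 5.5 m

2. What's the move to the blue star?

turn left 140°, forward 4.7 m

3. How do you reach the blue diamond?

turn right 115°, forward 4.0 m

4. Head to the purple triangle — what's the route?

turn right 124°, forward 5.2 m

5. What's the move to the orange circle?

turn right 52°, forward 4.4 m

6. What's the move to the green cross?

turn right 4°, forward 2.7 m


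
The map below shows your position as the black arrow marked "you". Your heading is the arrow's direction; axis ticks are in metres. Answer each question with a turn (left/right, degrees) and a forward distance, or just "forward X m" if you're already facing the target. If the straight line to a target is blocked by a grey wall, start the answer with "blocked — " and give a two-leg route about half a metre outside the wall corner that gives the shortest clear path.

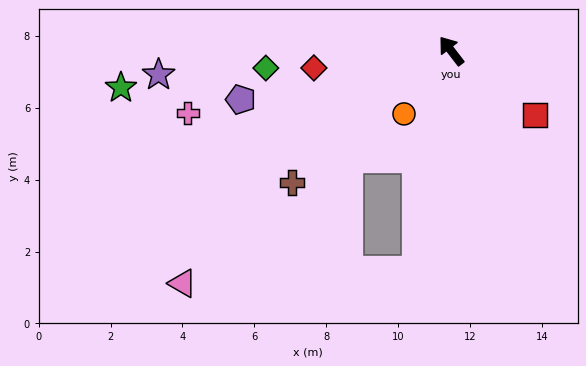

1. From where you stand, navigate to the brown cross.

turn left 92°, forward 5.7 m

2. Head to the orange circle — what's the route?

turn left 106°, forward 2.2 m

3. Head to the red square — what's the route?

turn right 165°, forward 2.9 m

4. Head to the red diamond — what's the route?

turn left 60°, forward 3.9 m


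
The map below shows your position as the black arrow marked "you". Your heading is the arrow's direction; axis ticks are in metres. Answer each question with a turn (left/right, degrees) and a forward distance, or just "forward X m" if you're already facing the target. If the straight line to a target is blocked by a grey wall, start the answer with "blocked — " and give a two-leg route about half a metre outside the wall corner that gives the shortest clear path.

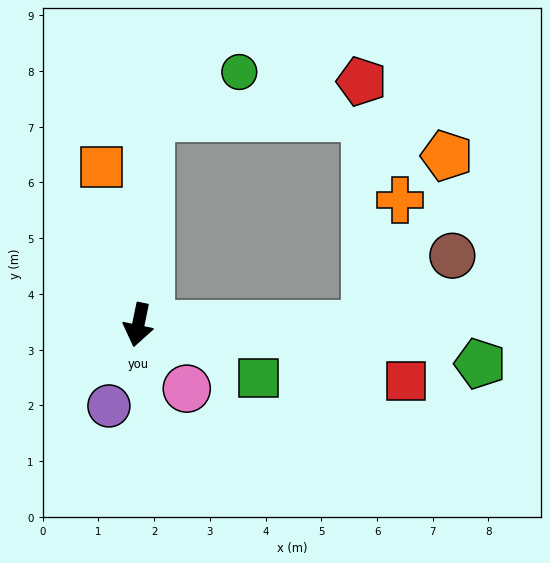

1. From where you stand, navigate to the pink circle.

turn left 49°, forward 1.4 m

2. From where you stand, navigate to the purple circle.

turn right 8°, forward 1.5 m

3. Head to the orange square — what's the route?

turn right 155°, forward 2.9 m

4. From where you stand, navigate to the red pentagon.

blocked — turn right 172°, forward 3.7 m, then turn right 76°, forward 3.8 m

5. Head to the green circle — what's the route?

blocked — turn right 172°, forward 3.7 m, then turn right 59°, forward 1.8 m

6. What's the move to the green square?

turn left 78°, forward 2.4 m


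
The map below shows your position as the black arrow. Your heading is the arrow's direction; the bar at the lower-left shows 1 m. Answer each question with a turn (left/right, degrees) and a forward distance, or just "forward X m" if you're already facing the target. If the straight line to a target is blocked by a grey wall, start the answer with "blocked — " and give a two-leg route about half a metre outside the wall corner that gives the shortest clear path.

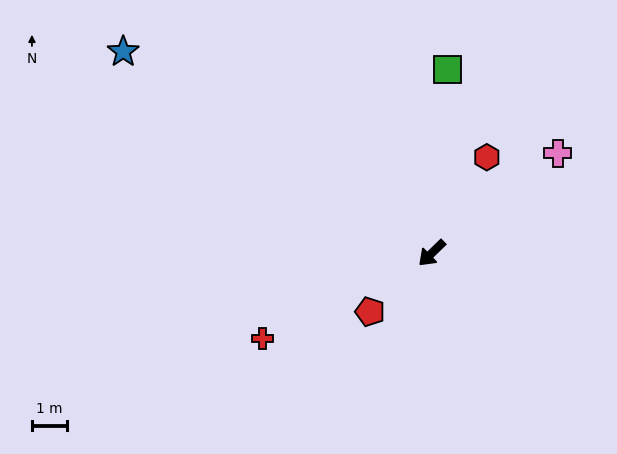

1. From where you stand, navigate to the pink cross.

turn left 174°, forward 4.6 m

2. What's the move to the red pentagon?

forward 2.4 m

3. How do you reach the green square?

turn right 139°, forward 5.3 m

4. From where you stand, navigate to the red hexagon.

turn right 164°, forward 3.2 m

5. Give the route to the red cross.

turn right 17°, forward 5.4 m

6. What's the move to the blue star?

turn right 77°, forward 10.5 m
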